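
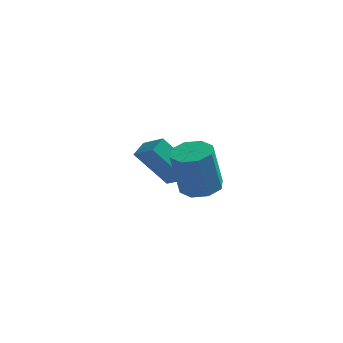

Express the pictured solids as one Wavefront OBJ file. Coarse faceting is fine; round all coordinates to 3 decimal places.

v -2.489 1.123 -4.542
v -3.842 0.937 -2.856
v -2.242 1.886 -4.259
v -3.595 1.7 -2.573
v -1.545 0.56 -3.847
v -2.898 0.374 -2.161
v -1.298 1.323 -3.564
v -2.651 1.137 -1.878
v -0.111 -3.636 -1.564
v 0.719 -3.874 -1.454
v 0.381 -4.122 0.573
v -0.449 -3.884 0.464
v 0.631 -3.217 -1.388
v 0.293 -3.465 0.639
v 0.109 -2.805 -1.425
v -0.229 -3.054 0.602
v -0.542 -2.881 -1.543
v -0.881 -3.129 0.484
v -0.941 -3.398 -1.673
v -1.279 -3.646 0.354
v -0.853 -4.055 -1.739
v -1.191 -4.303 0.288
v -0.331 -4.466 -1.702
v -0.669 -4.715 0.325
v 0.321 -4.391 -1.584
v -0.018 -4.639 0.443
f 2 4 1
f 5 2 1
f 1 4 3
f 3 5 1
f 2 8 4
f 6 2 5
f 6 8 2
f 4 8 3
f 7 5 3
f 3 8 7
f 7 6 5
f 8 6 7
f 10 9 13
f 10 13 11
f 11 13 14
f 11 14 12
f 13 9 15
f 13 15 14
f 14 15 16
f 14 16 12
f 15 9 17
f 15 17 16
f 16 17 18
f 16 18 12
f 17 9 19
f 17 19 18
f 18 19 20
f 18 20 12
f 19 9 21
f 19 21 20
f 20 21 22
f 20 22 12
f 21 9 23
f 21 23 22
f 22 23 24
f 22 24 12
f 23 9 25
f 23 25 24
f 24 25 26
f 24 26 12
f 25 9 10
f 25 10 26
f 26 10 11
f 26 11 12



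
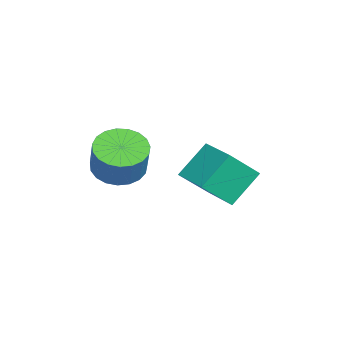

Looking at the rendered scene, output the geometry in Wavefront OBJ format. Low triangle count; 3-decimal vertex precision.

v -1.21 -0.736 2.292
v -0.655 -0.426 1.976
v -0.195 -0.314 2.891
v -0.75 -0.624 3.208
v -0.829 -0.195 2.035
v -0.369 -0.083 2.95
v -1.068 -0.057 2.139
v -0.609 0.054 3.054
v -1.333 -0.037 2.269
v -0.873 0.075 3.184
v -1.576 -0.137 2.403
v -1.116 -0.026 3.318
v -1.755 -0.341 2.518
v -1.296 -0.23 3.433
v -1.841 -0.614 2.594
v -1.381 -0.502 3.509
v -1.817 -0.907 2.618
v -1.357 -0.795 3.533
v -1.688 -1.171 2.586
v -1.229 -1.059 3.501
v -1.477 -1.359 2.503
v -1.017 -1.248 3.418
v -1.219 -1.44 2.383
v -0.76 -1.328 3.298
v -0.96 -1.399 2.248
v -0.501 -1.287 3.163
v -0.744 -1.243 2.121
v -0.284 -1.132 3.036
v -0.608 -1 2.023
v -0.149 -0.888 2.938
v -0.577 -0.711 1.972
v -0.117 -0.599 2.887
v -3.473 2.111 1.269
v -3.078 1.345 2.133
v -2.516 2.738 1.387
v -2.121 1.972 2.251
v -2.919 1.428 0.409
v -2.524 0.662 1.273
v -1.962 2.055 0.527
v -1.567 1.289 1.391
f 2 1 5
f 2 5 3
f 3 5 6
f 3 6 4
f 5 1 7
f 5 7 6
f 6 7 8
f 6 8 4
f 7 1 9
f 7 9 8
f 8 9 10
f 8 10 4
f 9 1 11
f 9 11 10
f 10 11 12
f 10 12 4
f 11 1 13
f 11 13 12
f 12 13 14
f 12 14 4
f 13 1 15
f 13 15 14
f 14 15 16
f 14 16 4
f 15 1 17
f 15 17 16
f 16 17 18
f 16 18 4
f 17 1 19
f 17 19 18
f 18 19 20
f 18 20 4
f 19 1 21
f 19 21 20
f 20 21 22
f 20 22 4
f 21 1 23
f 21 23 22
f 22 23 24
f 22 24 4
f 23 1 25
f 23 25 24
f 24 25 26
f 24 26 4
f 25 1 27
f 25 27 26
f 26 27 28
f 26 28 4
f 27 1 29
f 27 29 28
f 28 29 30
f 28 30 4
f 29 1 31
f 29 31 30
f 30 31 32
f 30 32 4
f 31 1 2
f 31 2 32
f 32 2 3
f 32 3 4
f 34 36 33
f 37 34 33
f 33 36 35
f 35 37 33
f 34 40 36
f 38 34 37
f 38 40 34
f 36 40 35
f 39 37 35
f 35 40 39
f 39 38 37
f 40 38 39



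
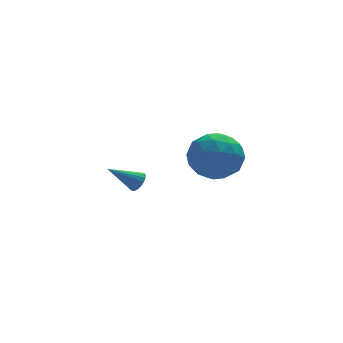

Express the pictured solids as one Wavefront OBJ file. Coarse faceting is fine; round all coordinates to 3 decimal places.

v 1.062 -2.751 1.682
v 1.795 -2.15 0.965
v 2.545 -3.21 2.815
v 3.278 -2.609 2.098
v 2.48 -2.025 2.757
v 1.563 -1.741 2.057
v 2.777 -3.619 1.723
v 1.86 -3.335 1.023
v 2.855 -2.686 0.991
v 2.671 -1.701 1.63
v 1.669 -3.659 2.15
v 1.485 -2.674 2.789
v 1.298 -2.41 1.224
v 3.042 -2.95 2.556
v 2.573 -2.607 2.943
v 3.004 -2.253 2.522
v 1.162 -2.17 1.866
v 1.593 -1.817 1.445
v 1.996 -1.743 2.498
v 2.747 -3.543 2.335
v 3.178 -3.19 1.914
v 1.336 -3.107 1.258
v 1.767 -2.753 0.837
v 2.344 -3.617 1.282
v 2.352 -2.372 0.818
v 3.224 -2.642 1.484
v 2.929 -3.235 1.263
v 2.39 -3.068 0.852
v 2.244 -1.793 1.194
v 3.116 -2.063 1.86
v 2.647 -1.72 2.247
v 2.108 -1.553 1.835
v 2.867 -2.108 1.209
v 1.224 -3.297 1.92
v 2.096 -3.567 2.586
v 2.232 -3.807 1.945
v 1.693 -3.64 1.533
v 1.116 -2.718 2.296
v 1.988 -2.988 2.962
v 1.95 -2.292 2.928
v 1.411 -2.125 2.517
v 1.473 -3.252 2.571
v 0.487 2.279 -2
v 0.714 1.985 -1.637
v -0.767 2.421 -1.1
v 0.783 2.216 -1.578
v 0.784 2.462 -1.615
v 0.717 2.667 -1.741
v 0.597 2.782 -1.926
v 0.452 2.782 -2.128
v 0.315 2.667 -2.301
v 0.217 2.463 -2.405
v 0.181 2.217 -2.416
v 0.215 1.986 -2.332
v 0.312 1.821 -2.172
v 0.448 1.761 -1.973
v 0.593 1.821 -1.78
f 1 38 17
f 38 12 41
f 17 41 6
f 38 41 17
f 1 17 13
f 17 6 18
f 13 18 2
f 17 18 13
f 1 13 22
f 13 2 23
f 22 23 8
f 13 23 22
f 1 22 34
f 22 8 37
f 34 37 11
f 22 37 34
f 1 34 38
f 34 11 42
f 38 42 12
f 34 42 38
f 2 18 29
f 18 6 32
f 29 32 10
f 18 32 29
f 6 41 19
f 41 12 40
f 19 40 5
f 41 40 19
f 12 42 39
f 42 11 35
f 39 35 3
f 42 35 39
f 11 37 36
f 37 8 24
f 36 24 7
f 37 24 36
f 8 23 28
f 23 2 25
f 28 25 9
f 23 25 28
f 4 30 16
f 30 10 31
f 16 31 5
f 30 31 16
f 4 16 14
f 16 5 15
f 14 15 3
f 16 15 14
f 4 14 21
f 14 3 20
f 21 20 7
f 14 20 21
f 4 21 26
f 21 7 27
f 26 27 9
f 21 27 26
f 4 26 30
f 26 9 33
f 30 33 10
f 26 33 30
f 5 31 19
f 31 10 32
f 19 32 6
f 31 32 19
f 3 15 39
f 15 5 40
f 39 40 12
f 15 40 39
f 7 20 36
f 20 3 35
f 36 35 11
f 20 35 36
f 9 27 28
f 27 7 24
f 28 24 8
f 27 24 28
f 10 33 29
f 33 9 25
f 29 25 2
f 33 25 29
f 44 43 46
f 44 46 45
f 46 43 47
f 46 47 45
f 47 43 48
f 47 48 45
f 48 43 49
f 48 49 45
f 49 43 50
f 49 50 45
f 50 43 51
f 50 51 45
f 51 43 52
f 51 52 45
f 52 43 53
f 52 53 45
f 53 43 54
f 53 54 45
f 54 43 55
f 54 55 45
f 55 43 56
f 55 56 45
f 56 43 57
f 56 57 45
f 57 43 44
f 57 44 45



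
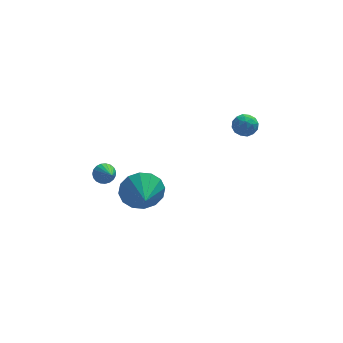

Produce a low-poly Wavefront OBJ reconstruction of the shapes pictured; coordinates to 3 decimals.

v -1.371 0.889 -3.185
v -0.765 0.609 -4.047
v -1.329 -0.529 -2.695
v -0.394 0.757 -3.649
v -0.284 0.941 -3.127
v -0.465 1.111 -2.621
v -0.89 1.221 -2.265
v -1.443 1.242 -2.156
v -1.977 1.169 -2.323
v -2.348 1.02 -2.721
v -2.458 0.836 -3.243
v -2.277 0.667 -3.749
v -1.853 0.556 -4.105
v -1.299 0.535 -4.214
v 2.773 1.031 0.934
v 3.113 1.483 0.609
v 3.667 0.657 1.351
v 4.007 1.109 1.026
v 3.615 1.286 1.516
v 3.062 1.517 1.258
v 3.718 0.623 0.702
v 3.165 0.854 0.444
v 3.697 1.231 0.466
v 3.633 1.64 0.969
v 3.147 0.5 0.991
v 3.083 0.909 1.494
v 2.864 1.289 0.735
v 3.916 0.851 1.225
v 3.685 0.954 1.513
v 3.885 1.22 1.322
v 2.835 1.309 1.117
v 3.034 1.575 0.926
v 3.329 1.459 1.459
v 3.746 0.565 1.034
v 3.945 0.831 0.843
v 2.895 0.92 0.638
v 3.095 1.186 0.447
v 3.451 0.681 0.501
v 3.407 1.407 0.46
v 3.933 1.188 0.705
v 3.763 0.902 0.514
v 3.438 1.038 0.363
v 3.37 1.648 0.756
v 3.896 1.428 1.001
v 3.665 1.532 1.289
v 3.34 1.668 1.137
v 3.713 1.5 0.671
v 2.884 0.712 0.959
v 3.41 0.492 1.204
v 3.44 0.472 0.823
v 3.115 0.608 0.671
v 2.847 0.952 1.255
v 3.373 0.733 1.5
v 3.342 1.102 1.597
v 3.017 1.238 1.446
v 3.067 0.64 1.289
v -3.095 0.638 -1.551
v -2.679 0.503 -1.9
v -2.805 -0.438 -0.789
v -2.571 0.641 -1.747
v -2.553 0.778 -1.56
v -2.629 0.891 -1.371
v -2.786 0.96 -1.213
v -2.996 0.974 -1.114
v -3.223 0.93 -1.09
v -3.428 0.835 -1.146
v -3.576 0.706 -1.272
v -3.64 0.565 -1.446
v -3.61 0.437 -1.638
v -3.492 0.344 -1.815
v -3.304 0.302 -1.947
v -3.08 0.317 -2.01
v -2.859 0.389 -1.993
f 2 1 4
f 2 4 3
f 4 1 5
f 4 5 3
f 5 1 6
f 5 6 3
f 6 1 7
f 6 7 3
f 7 1 8
f 7 8 3
f 8 1 9
f 8 9 3
f 9 1 10
f 9 10 3
f 10 1 11
f 10 11 3
f 11 1 12
f 11 12 3
f 12 1 13
f 12 13 3
f 13 1 14
f 13 14 3
f 14 1 2
f 14 2 3
f 15 52 31
f 52 26 55
f 31 55 20
f 52 55 31
f 15 31 27
f 31 20 32
f 27 32 16
f 31 32 27
f 15 27 36
f 27 16 37
f 36 37 22
f 27 37 36
f 15 36 48
f 36 22 51
f 48 51 25
f 36 51 48
f 15 48 52
f 48 25 56
f 52 56 26
f 48 56 52
f 16 32 43
f 32 20 46
f 43 46 24
f 32 46 43
f 20 55 33
f 55 26 54
f 33 54 19
f 55 54 33
f 26 56 53
f 56 25 49
f 53 49 17
f 56 49 53
f 25 51 50
f 51 22 38
f 50 38 21
f 51 38 50
f 22 37 42
f 37 16 39
f 42 39 23
f 37 39 42
f 18 44 30
f 44 24 45
f 30 45 19
f 44 45 30
f 18 30 28
f 30 19 29
f 28 29 17
f 30 29 28
f 18 28 35
f 28 17 34
f 35 34 21
f 28 34 35
f 18 35 40
f 35 21 41
f 40 41 23
f 35 41 40
f 18 40 44
f 40 23 47
f 44 47 24
f 40 47 44
f 19 45 33
f 45 24 46
f 33 46 20
f 45 46 33
f 17 29 53
f 29 19 54
f 53 54 26
f 29 54 53
f 21 34 50
f 34 17 49
f 50 49 25
f 34 49 50
f 23 41 42
f 41 21 38
f 42 38 22
f 41 38 42
f 24 47 43
f 47 23 39
f 43 39 16
f 47 39 43
f 58 57 60
f 58 60 59
f 60 57 61
f 60 61 59
f 61 57 62
f 61 62 59
f 62 57 63
f 62 63 59
f 63 57 64
f 63 64 59
f 64 57 65
f 64 65 59
f 65 57 66
f 65 66 59
f 66 57 67
f 66 67 59
f 67 57 68
f 67 68 59
f 68 57 69
f 68 69 59
f 69 57 70
f 69 70 59
f 70 57 71
f 70 71 59
f 71 57 72
f 71 72 59
f 72 57 73
f 72 73 59
f 73 57 58
f 73 58 59



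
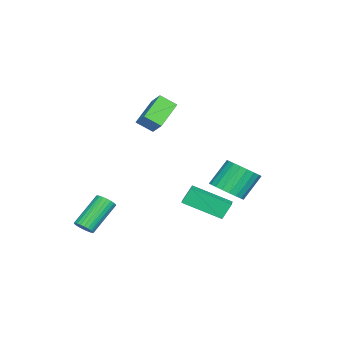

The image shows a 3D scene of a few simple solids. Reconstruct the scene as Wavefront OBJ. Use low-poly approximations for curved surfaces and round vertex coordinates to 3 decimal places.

v -2.517 -2.784 2.625
v -2.332 -3.625 3.244
v -4.061 -2.445 3.547
v -3.876 -3.285 4.166
v -1.984 -2.175 3.294
v -1.799 -3.015 3.913
v -3.528 -1.835 4.216
v -3.343 -2.676 4.835
v 3.602 -4.275 -1.515
v 3.997 -4.279 -1.132
v 2.693 -3.589 0.218
v 2.298 -3.585 -0.165
v 4.018 -4.081 -1.213
v 2.714 -3.391 0.138
v 3.976 -3.913 -1.339
v 2.672 -3.222 0.011
v 3.877 -3.799 -1.493
v 2.574 -3.109 -0.142
v 3.736 -3.759 -1.649
v 2.433 -3.069 -0.299
v 3.575 -3.797 -1.786
v 2.271 -3.107 -0.435
v 3.418 -3.907 -1.881
v 2.114 -3.217 -0.53
v 3.288 -4.074 -1.92
v 1.985 -3.384 -0.57
v 3.207 -4.271 -1.898
v 1.903 -3.581 -0.548
v 3.186 -4.469 -1.818
v 1.882 -3.779 -0.467
v 3.228 -4.638 -1.691
v 1.924 -3.947 -0.341
v 3.326 -4.751 -1.538
v 2.023 -4.061 -0.187
v 3.467 -4.791 -1.381
v 2.164 -4.101 -0.031
v 3.629 -4.753 -1.245
v 2.325 -4.063 0.106
v 3.786 -4.643 -1.15
v 2.482 -3.953 0.201
v 3.915 -4.476 -1.11
v 2.612 -3.786 0.24
v 1.522 0.449 1.028
v 2.497 0.679 1.309
v 1.329 2.369 0.127
v 2.304 2.599 0.408
v 1.856 0.081 0.172
v 2.831 0.311 0.453
v 1.663 2.001 -0.729
v 2.638 2.231 -0.448
v -0.386 1.596 -0.049
v 0.048 0.949 0.53
v -0.74 1.617 1.867
v -1.174 2.264 1.289
v 0.311 1.255 0.533
v -0.477 1.923 1.87
v 0.455 1.619 0.435
v -0.334 2.287 1.773
v 0.452 1.979 0.254
v -0.336 2.647 1.591
v 0.305 2.273 0.02
v -0.483 2.941 1.358
v 0.038 2.45 -0.225
v -0.75 3.118 1.112
v -0.302 2.48 -0.44
v -1.09 3.147 0.897
v -0.656 2.356 -0.588
v -1.444 3.024 0.75
v -0.964 2.101 -0.642
v -1.752 2.769 0.696
v -1.172 1.759 -0.593
v -1.96 2.427 0.744
v -1.244 1.388 -0.451
v -2.032 2.056 0.887
v -1.168 1.054 -0.239
v -1.956 1.722 1.099
v -0.956 0.813 0.006
v -1.744 1.481 1.344
v -0.646 0.708 0.242
v -1.434 1.376 1.579
v -0.291 0.756 0.427
v -1.079 1.424 1.764
f 2 4 1
f 5 2 1
f 1 4 3
f 3 5 1
f 2 8 4
f 6 2 5
f 6 8 2
f 4 8 3
f 7 5 3
f 3 8 7
f 7 6 5
f 8 6 7
f 10 9 13
f 10 13 11
f 11 13 14
f 11 14 12
f 13 9 15
f 13 15 14
f 14 15 16
f 14 16 12
f 15 9 17
f 15 17 16
f 16 17 18
f 16 18 12
f 17 9 19
f 17 19 18
f 18 19 20
f 18 20 12
f 19 9 21
f 19 21 20
f 20 21 22
f 20 22 12
f 21 9 23
f 21 23 22
f 22 23 24
f 22 24 12
f 23 9 25
f 23 25 24
f 24 25 26
f 24 26 12
f 25 9 27
f 25 27 26
f 26 27 28
f 26 28 12
f 27 9 29
f 27 29 28
f 28 29 30
f 28 30 12
f 29 9 31
f 29 31 30
f 30 31 32
f 30 32 12
f 31 9 33
f 31 33 32
f 32 33 34
f 32 34 12
f 33 9 35
f 33 35 34
f 34 35 36
f 34 36 12
f 35 9 37
f 35 37 36
f 36 37 38
f 36 38 12
f 37 9 39
f 37 39 38
f 38 39 40
f 38 40 12
f 39 9 41
f 39 41 40
f 40 41 42
f 40 42 12
f 41 9 10
f 41 10 42
f 42 10 11
f 42 11 12
f 44 46 43
f 47 44 43
f 43 46 45
f 45 47 43
f 44 50 46
f 48 44 47
f 48 50 44
f 46 50 45
f 49 47 45
f 45 50 49
f 49 48 47
f 50 48 49
f 52 51 55
f 52 55 53
f 53 55 56
f 53 56 54
f 55 51 57
f 55 57 56
f 56 57 58
f 56 58 54
f 57 51 59
f 57 59 58
f 58 59 60
f 58 60 54
f 59 51 61
f 59 61 60
f 60 61 62
f 60 62 54
f 61 51 63
f 61 63 62
f 62 63 64
f 62 64 54
f 63 51 65
f 63 65 64
f 64 65 66
f 64 66 54
f 65 51 67
f 65 67 66
f 66 67 68
f 66 68 54
f 67 51 69
f 67 69 68
f 68 69 70
f 68 70 54
f 69 51 71
f 69 71 70
f 70 71 72
f 70 72 54
f 71 51 73
f 71 73 72
f 72 73 74
f 72 74 54
f 73 51 75
f 73 75 74
f 74 75 76
f 74 76 54
f 75 51 77
f 75 77 76
f 76 77 78
f 76 78 54
f 77 51 79
f 77 79 78
f 78 79 80
f 78 80 54
f 79 51 81
f 79 81 80
f 80 81 82
f 80 82 54
f 81 51 52
f 81 52 82
f 82 52 53
f 82 53 54



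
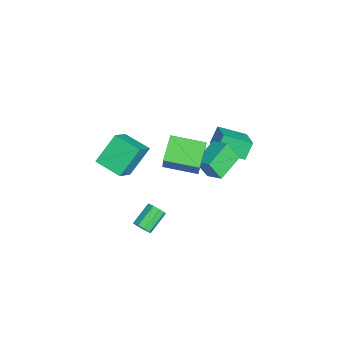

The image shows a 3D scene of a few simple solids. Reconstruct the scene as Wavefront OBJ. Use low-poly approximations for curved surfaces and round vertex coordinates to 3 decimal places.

v 1.28 -2.635 -4.306
v 1.721 -2.502 -3.922
v 0.761 -1.612 -3.129
v 0.32 -1.745 -3.514
v 1.717 -2.231 -4.23
v 0.757 -1.341 -3.438
v 1.509 -2.149 -4.574
v 0.549 -1.26 -3.782
v 1.194 -2.295 -4.793
v 0.234 -1.405 -4
v 0.919 -2.599 -4.784
v -0.041 -1.709 -3.992
v 0.813 -2.92 -4.551
v -0.147 -2.031 -3.759
v 0.925 -3.108 -4.204
v -0.034 -2.218 -3.412
v 1.204 -3.074 -3.905
v 0.244 -2.185 -3.112
v 1.518 -2.835 -3.793
v 0.558 -1.945 -3.001
v -1.48 -4.523 -0.616
v -0.047 -5.111 0.712
v -2.375 -3.377 0.857
v -0.942 -3.966 2.185
v -0.518 -3.194 -1.065
v 0.915 -3.783 0.263
v -1.413 -2.049 0.408
v 0.02 -2.637 1.736
v -3.658 3.613 -0.741
v -3.738 1.938 -0.009
v -2.093 3.835 -0.065
v -2.172 2.16 0.668
v -3.148 3.14 -1.768
v -3.227 1.465 -1.035
v -1.582 3.362 -1.091
v -1.662 1.687 -0.359
v 0.067 1.105 -0.841
v -0.043 0.403 0.4
v -1.313 2.213 -0.336
v -1.423 1.511 0.905
v 0.823 1.829 -0.365
v 0.713 1.127 0.876
v -0.557 2.937 0.14
v -0.667 2.235 1.381
v 0.499 -1.026 2.797
v 1.685 -1.037 4.554
v 0.953 0.889 2.502
v 2.139 0.878 4.259
v 1.821 -1.478 1.901
v 3.007 -1.489 3.658
v 2.275 0.437 1.606
v 3.461 0.426 3.363
f 2 1 5
f 2 5 3
f 3 5 6
f 3 6 4
f 5 1 7
f 5 7 6
f 6 7 8
f 6 8 4
f 7 1 9
f 7 9 8
f 8 9 10
f 8 10 4
f 9 1 11
f 9 11 10
f 10 11 12
f 10 12 4
f 11 1 13
f 11 13 12
f 12 13 14
f 12 14 4
f 13 1 15
f 13 15 14
f 14 15 16
f 14 16 4
f 15 1 17
f 15 17 16
f 16 17 18
f 16 18 4
f 17 1 19
f 17 19 18
f 18 19 20
f 18 20 4
f 19 1 2
f 19 2 20
f 20 2 3
f 20 3 4
f 22 24 21
f 25 22 21
f 21 24 23
f 23 25 21
f 22 28 24
f 26 22 25
f 26 28 22
f 24 28 23
f 27 25 23
f 23 28 27
f 27 26 25
f 28 26 27
f 30 32 29
f 33 30 29
f 29 32 31
f 31 33 29
f 30 36 32
f 34 30 33
f 34 36 30
f 32 36 31
f 35 33 31
f 31 36 35
f 35 34 33
f 36 34 35
f 38 40 37
f 41 38 37
f 37 40 39
f 39 41 37
f 38 44 40
f 42 38 41
f 42 44 38
f 40 44 39
f 43 41 39
f 39 44 43
f 43 42 41
f 44 42 43
f 46 48 45
f 49 46 45
f 45 48 47
f 47 49 45
f 46 52 48
f 50 46 49
f 50 52 46
f 48 52 47
f 51 49 47
f 47 52 51
f 51 50 49
f 52 50 51



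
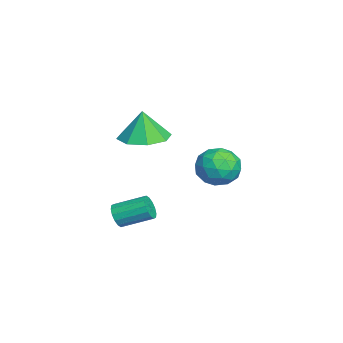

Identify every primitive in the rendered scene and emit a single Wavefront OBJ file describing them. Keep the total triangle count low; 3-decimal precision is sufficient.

v 0.775 4.005 -2.06
v 1.433 3.433 -1.75
v -0.273 3.127 -1.45
v 0.385 2.555 -1.14
v 0.298 3.401 -0.775
v 0.946 3.944 -1.152
v 0.214 2.616 -2.048
v 0.862 3.159 -2.425
v 1.087 2.575 -1.743
v 1.138 3.06 -0.956
v 0.022 3.5 -2.244
v 0.073 3.985 -1.457
v 1.196 3.796 -1.958
v -0.036 2.764 -1.242
v -0.088 3.261 -1.027
v 0.299 2.925 -0.845
v 0.91 4.096 -1.607
v 1.297 3.76 -1.425
v 0.629 3.741 -0.852
v -0.137 2.8 -1.775
v 0.25 2.464 -1.593
v 0.861 3.635 -2.355
v 1.248 3.299 -2.173
v 0.531 2.819 -2.348
v 1.38 2.955 -1.772
v 0.763 2.44 -1.414
v 0.663 2.476 -1.947
v 1.044 2.794 -2.169
v 1.41 3.241 -1.31
v 0.794 2.725 -0.952
v 0.742 3.222 -0.737
v 1.123 3.541 -0.959
v 1.206 2.736 -1.306
v 0.366 3.835 -2.248
v -0.25 3.319 -1.89
v 0.037 3.019 -2.241
v 0.418 3.338 -2.463
v 0.397 4.12 -1.786
v -0.22 3.605 -1.428
v 0.116 3.766 -1.031
v 0.497 4.084 -1.253
v -0.046 3.824 -1.894
v 1.678 0.63 0.466
v 2.256 1.431 0.531
v 1.622 0.57 1.714
v 1.519 1.606 0.506
v 0.876 1.209 0.457
v 0.702 0.473 0.415
v 1.1 -0.172 0.402
v 1.837 -0.347 0.427
v 2.481 0.05 0.475
v 2.654 0.786 0.518
v 1.257 -0.384 -3.83
v 1.586 -0.235 -4.245
v 1.692 0.974 -3.725
v 1.363 0.824 -3.31
v 1.323 -0.173 -4.334
v 1.428 1.035 -3.814
v 1.042 -0.169 -4.288
v 1.147 1.04 -3.768
v 0.819 -0.222 -4.119
v 0.924 0.987 -3.599
v 0.713 -0.318 -3.873
v 0.818 0.89 -3.353
v 0.753 -0.433 -3.615
v 0.859 0.776 -3.096
v 0.928 -0.534 -3.415
v 1.034 0.675 -2.895
v 1.192 -0.595 -3.326
v 1.297 0.613 -2.806
v 1.473 -0.6 -3.372
v 1.578 0.609 -2.852
v 1.696 -0.547 -3.541
v 1.801 0.662 -3.021
v 1.802 -0.45 -3.787
v 1.907 0.758 -3.267
v 1.761 -0.336 -4.044
v 1.867 0.873 -3.525
f 1 38 17
f 38 12 41
f 17 41 6
f 38 41 17
f 1 17 13
f 17 6 18
f 13 18 2
f 17 18 13
f 1 13 22
f 13 2 23
f 22 23 8
f 13 23 22
f 1 22 34
f 22 8 37
f 34 37 11
f 22 37 34
f 1 34 38
f 34 11 42
f 38 42 12
f 34 42 38
f 2 18 29
f 18 6 32
f 29 32 10
f 18 32 29
f 6 41 19
f 41 12 40
f 19 40 5
f 41 40 19
f 12 42 39
f 42 11 35
f 39 35 3
f 42 35 39
f 11 37 36
f 37 8 24
f 36 24 7
f 37 24 36
f 8 23 28
f 23 2 25
f 28 25 9
f 23 25 28
f 4 30 16
f 30 10 31
f 16 31 5
f 30 31 16
f 4 16 14
f 16 5 15
f 14 15 3
f 16 15 14
f 4 14 21
f 14 3 20
f 21 20 7
f 14 20 21
f 4 21 26
f 21 7 27
f 26 27 9
f 21 27 26
f 4 26 30
f 26 9 33
f 30 33 10
f 26 33 30
f 5 31 19
f 31 10 32
f 19 32 6
f 31 32 19
f 3 15 39
f 15 5 40
f 39 40 12
f 15 40 39
f 7 20 36
f 20 3 35
f 36 35 11
f 20 35 36
f 9 27 28
f 27 7 24
f 28 24 8
f 27 24 28
f 10 33 29
f 33 9 25
f 29 25 2
f 33 25 29
f 44 43 46
f 44 46 45
f 46 43 47
f 46 47 45
f 47 43 48
f 47 48 45
f 48 43 49
f 48 49 45
f 49 43 50
f 49 50 45
f 50 43 51
f 50 51 45
f 51 43 52
f 51 52 45
f 52 43 44
f 52 44 45
f 54 53 57
f 54 57 55
f 55 57 58
f 55 58 56
f 57 53 59
f 57 59 58
f 58 59 60
f 58 60 56
f 59 53 61
f 59 61 60
f 60 61 62
f 60 62 56
f 61 53 63
f 61 63 62
f 62 63 64
f 62 64 56
f 63 53 65
f 63 65 64
f 64 65 66
f 64 66 56
f 65 53 67
f 65 67 66
f 66 67 68
f 66 68 56
f 67 53 69
f 67 69 68
f 68 69 70
f 68 70 56
f 69 53 71
f 69 71 70
f 70 71 72
f 70 72 56
f 71 53 73
f 71 73 72
f 72 73 74
f 72 74 56
f 73 53 75
f 73 75 74
f 74 75 76
f 74 76 56
f 75 53 77
f 75 77 76
f 76 77 78
f 76 78 56
f 77 53 54
f 77 54 78
f 78 54 55
f 78 55 56



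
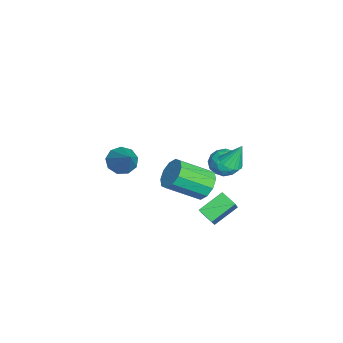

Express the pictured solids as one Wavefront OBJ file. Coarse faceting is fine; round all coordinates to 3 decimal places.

v 1.823 2.594 -0.91
v 1.295 1.944 -0.441
v 3.31 2.441 0.55
v 2.782 1.791 1.02
v 2.518 1.429 -1.74
v 1.99 0.779 -1.27
v 4.005 1.276 -0.279
v 3.477 0.626 0.19
v -2.328 0.949 -2.467
v -1.341 1.055 -2.583
v -1.004 -0.763 -1.39
v -1.992 -0.869 -1.273
v -1.506 1.36 -2.072
v -1.17 -0.458 -0.879
v -1.986 1.508 -1.712
v -1.65 -0.309 -0.518
v -2.596 1.442 -1.639
v -2.26 -0.375 -0.446
v -3.104 1.188 -1.883
v -2.768 -0.629 -0.69
v -3.316 0.843 -2.35
v -2.979 -0.975 -1.157
v -3.15 0.538 -2.861
v -2.814 -1.28 -1.668
v -2.67 0.389 -3.222
v -2.334 -1.428 -2.028
v -2.06 0.455 -3.294
v -1.724 -1.362 -2.101
v -1.552 0.709 -3.05
v -1.216 -1.108 -1.857
v 2.364 -3.206 3.061
v 2.827 -2.872 2.444
v 3.796 -2.714 4.399
v 2.48 -2.472 2.668
v 2.079 -2.416 3.076
v 1.812 -2.729 3.477
v 1.803 -3.265 3.683
v 2.057 -3.773 3.598
v 2.455 -4.016 3.262
v 2.81 -3.88 2.832
v 2.957 -3.428 2.509
v 0.877 2.195 1.848
v 1.41 1.828 2.058
v 0.803 2.785 3.072
v 1.54 2.077 1.946
v 1.538 2.349 1.814
v 1.406 2.591 1.689
v 1.169 2.755 1.596
v 0.874 2.808 1.553
v 0.58 2.739 1.568
v 0.345 2.563 1.639
v 0.215 2.313 1.751
v 0.216 2.041 1.883
v 0.348 1.799 2.007
v 0.585 1.635 2.101
v 0.88 1.583 2.144
v 1.174 1.651 2.129
v -4.012 2.781 -1.351
v -3.522 2.722 -2.17
v -3.998 1.238 -1.23
v -3.508 1.179 -2.049
v -3.091 1.54 -1.268
v -3.1 2.494 -1.343
v -4.42 1.466 -2.057
v -4.429 2.42 -2.132
v -3.775 1.909 -2.607
v -2.953 1.955 -2.119
v -4.567 2.005 -1.281
v -3.745 2.051 -0.793
v -3.769 2.887 -1.771
v -3.751 1.073 -1.629
v -3.506 1.285 -1.17
v -3.218 1.25 -1.652
v -3.52 2.753 -1.285
v -3.232 2.718 -1.766
v -2.978 2.024 -1.236
v -4.288 1.242 -1.634
v -4 1.207 -2.115
v -4.302 2.71 -1.748
v -4.014 2.675 -2.23
v -4.542 1.936 -2.164
v -3.629 2.374 -2.51
v -3.62 1.467 -2.439
v -4.157 1.636 -2.443
v -4.162 2.197 -2.487
v -3.146 2.401 -2.223
v -3.137 1.494 -2.152
v -2.892 1.707 -1.693
v -2.897 2.267 -1.737
v -3.294 1.923 -2.48
v -4.383 2.466 -1.248
v -4.374 1.559 -1.177
v -4.623 1.693 -1.663
v -4.628 2.253 -1.707
v -3.9 2.493 -0.961
v -3.891 1.586 -0.89
v -3.358 1.763 -0.913
v -3.363 2.324 -0.957
v -4.226 2.037 -0.92
f 2 4 1
f 5 2 1
f 1 4 3
f 3 5 1
f 2 8 4
f 6 2 5
f 6 8 2
f 4 8 3
f 7 5 3
f 3 8 7
f 7 6 5
f 8 6 7
f 10 9 13
f 10 13 11
f 11 13 14
f 11 14 12
f 13 9 15
f 13 15 14
f 14 15 16
f 14 16 12
f 15 9 17
f 15 17 16
f 16 17 18
f 16 18 12
f 17 9 19
f 17 19 18
f 18 19 20
f 18 20 12
f 19 9 21
f 19 21 20
f 20 21 22
f 20 22 12
f 21 9 23
f 21 23 22
f 22 23 24
f 22 24 12
f 23 9 25
f 23 25 24
f 24 25 26
f 24 26 12
f 25 9 27
f 25 27 26
f 26 27 28
f 26 28 12
f 27 9 29
f 27 29 28
f 28 29 30
f 28 30 12
f 29 9 10
f 29 10 30
f 30 10 11
f 30 11 12
f 32 31 34
f 32 34 33
f 34 31 35
f 34 35 33
f 35 31 36
f 35 36 33
f 36 31 37
f 36 37 33
f 37 31 38
f 37 38 33
f 38 31 39
f 38 39 33
f 39 31 40
f 39 40 33
f 40 31 41
f 40 41 33
f 41 31 32
f 41 32 33
f 43 42 45
f 43 45 44
f 45 42 46
f 45 46 44
f 46 42 47
f 46 47 44
f 47 42 48
f 47 48 44
f 48 42 49
f 48 49 44
f 49 42 50
f 49 50 44
f 50 42 51
f 50 51 44
f 51 42 52
f 51 52 44
f 52 42 53
f 52 53 44
f 53 42 54
f 53 54 44
f 54 42 55
f 54 55 44
f 55 42 56
f 55 56 44
f 56 42 57
f 56 57 44
f 57 42 43
f 57 43 44
f 58 95 74
f 95 69 98
f 74 98 63
f 95 98 74
f 58 74 70
f 74 63 75
f 70 75 59
f 74 75 70
f 58 70 79
f 70 59 80
f 79 80 65
f 70 80 79
f 58 79 91
f 79 65 94
f 91 94 68
f 79 94 91
f 58 91 95
f 91 68 99
f 95 99 69
f 91 99 95
f 59 75 86
f 75 63 89
f 86 89 67
f 75 89 86
f 63 98 76
f 98 69 97
f 76 97 62
f 98 97 76
f 69 99 96
f 99 68 92
f 96 92 60
f 99 92 96
f 68 94 93
f 94 65 81
f 93 81 64
f 94 81 93
f 65 80 85
f 80 59 82
f 85 82 66
f 80 82 85
f 61 87 73
f 87 67 88
f 73 88 62
f 87 88 73
f 61 73 71
f 73 62 72
f 71 72 60
f 73 72 71
f 61 71 78
f 71 60 77
f 78 77 64
f 71 77 78
f 61 78 83
f 78 64 84
f 83 84 66
f 78 84 83
f 61 83 87
f 83 66 90
f 87 90 67
f 83 90 87
f 62 88 76
f 88 67 89
f 76 89 63
f 88 89 76
f 60 72 96
f 72 62 97
f 96 97 69
f 72 97 96
f 64 77 93
f 77 60 92
f 93 92 68
f 77 92 93
f 66 84 85
f 84 64 81
f 85 81 65
f 84 81 85
f 67 90 86
f 90 66 82
f 86 82 59
f 90 82 86



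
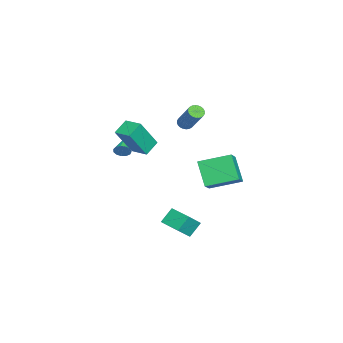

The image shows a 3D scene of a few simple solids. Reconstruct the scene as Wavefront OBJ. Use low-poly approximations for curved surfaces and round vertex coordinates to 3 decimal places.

v 3.334 0.51 -2.333
v 4.104 -0.007 -1.451
v 2.778 1.01 -1.554
v 3.548 0.493 -0.672
v 4.152 1.567 -2.428
v 4.922 1.05 -1.546
v 3.596 2.067 -1.649
v 4.366 1.55 -0.767
v -3.901 0.068 2.128
v -3.653 0.353 1.8
v -2.591 1.157 3.305
v -2.839 0.872 3.632
v -3.804 0.469 1.845
v -2.741 1.273 3.35
v -3.97 0.523 1.933
v -2.907 1.327 3.437
v -4.125 0.509 2.05
v -3.062 1.312 3.555
v -4.246 0.427 2.179
v -3.183 1.231 3.684
v -4.314 0.29 2.301
v -3.252 1.094 3.805
v -4.32 0.12 2.396
v -3.257 0.924 3.9
v -4.262 -0.058 2.45
v -3.199 0.746 3.955
v -4.149 -0.217 2.455
v -3.087 0.587 3.96
v -3.999 -0.333 2.41
v -2.936 0.471 3.915
v -3.833 -0.387 2.323
v -2.77 0.417 3.827
v -3.678 -0.372 2.205
v -2.615 0.431 3.71
v -3.557 -0.291 2.076
v -2.494 0.513 3.581
v -3.488 -0.154 1.955
v -2.426 0.65 3.459
v -3.483 0.016 1.86
v -2.42 0.82 3.364
v -3.541 0.194 1.805
v -2.478 0.998 3.31
v -1.032 -3.052 1.055
v -0.89 -2.815 1.495
v -2.268 -3.108 1.485
v -0.964 -2.603 1.308
v -1.061 -2.533 1.04
v -1.148 -2.628 0.777
v -1.198 -2.858 0.602
v -1.196 -3.149 0.571
v -1.141 -3.41 0.694
v -1.052 -3.557 0.931
v -0.957 -3.543 1.208
v -0.885 -3.374 1.436
v -0.86 -3.103 1.543
v 0.936 2.143 -0.421
v -0.027 1.586 0.943
v 0.674 3.971 0.14
v -0.289 3.414 1.504
v 2.109 2.066 0.376
v 1.146 1.509 1.74
v 1.847 3.894 0.937
v 0.884 3.337 2.301
v 0.295 -3.201 3.202
v -0.514 -2.737 3.766
v -0.52 -2.414 1.386
v -1.329 -1.95 1.951
v 0.929 -2.25 3.329
v 0.12 -1.786 3.894
v 0.114 -1.463 1.514
v -0.695 -0.999 2.078
f 2 4 1
f 5 2 1
f 1 4 3
f 3 5 1
f 2 8 4
f 6 2 5
f 6 8 2
f 4 8 3
f 7 5 3
f 3 8 7
f 7 6 5
f 8 6 7
f 10 9 13
f 10 13 11
f 11 13 14
f 11 14 12
f 13 9 15
f 13 15 14
f 14 15 16
f 14 16 12
f 15 9 17
f 15 17 16
f 16 17 18
f 16 18 12
f 17 9 19
f 17 19 18
f 18 19 20
f 18 20 12
f 19 9 21
f 19 21 20
f 20 21 22
f 20 22 12
f 21 9 23
f 21 23 22
f 22 23 24
f 22 24 12
f 23 9 25
f 23 25 24
f 24 25 26
f 24 26 12
f 25 9 27
f 25 27 26
f 26 27 28
f 26 28 12
f 27 9 29
f 27 29 28
f 28 29 30
f 28 30 12
f 29 9 31
f 29 31 30
f 30 31 32
f 30 32 12
f 31 9 33
f 31 33 32
f 32 33 34
f 32 34 12
f 33 9 35
f 33 35 34
f 34 35 36
f 34 36 12
f 35 9 37
f 35 37 36
f 36 37 38
f 36 38 12
f 37 9 39
f 37 39 38
f 38 39 40
f 38 40 12
f 39 9 41
f 39 41 40
f 40 41 42
f 40 42 12
f 41 9 10
f 41 10 42
f 42 10 11
f 42 11 12
f 44 43 46
f 44 46 45
f 46 43 47
f 46 47 45
f 47 43 48
f 47 48 45
f 48 43 49
f 48 49 45
f 49 43 50
f 49 50 45
f 50 43 51
f 50 51 45
f 51 43 52
f 51 52 45
f 52 43 53
f 52 53 45
f 53 43 54
f 53 54 45
f 54 43 55
f 54 55 45
f 55 43 44
f 55 44 45
f 57 59 56
f 60 57 56
f 56 59 58
f 58 60 56
f 57 63 59
f 61 57 60
f 61 63 57
f 59 63 58
f 62 60 58
f 58 63 62
f 62 61 60
f 63 61 62
f 65 67 64
f 68 65 64
f 64 67 66
f 66 68 64
f 65 71 67
f 69 65 68
f 69 71 65
f 67 71 66
f 70 68 66
f 66 71 70
f 70 69 68
f 71 69 70



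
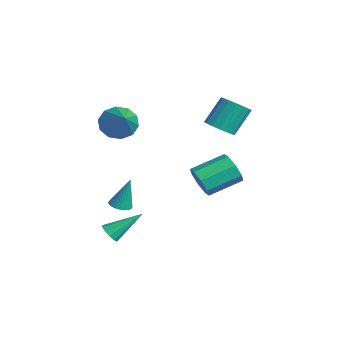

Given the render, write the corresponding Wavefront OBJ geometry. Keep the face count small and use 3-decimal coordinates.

v -0.812 1.63 2.623
v -0.281 2.115 2.378
v -0.497 2.975 3.613
v -1.028 2.49 3.857
v -0.565 2.24 2.242
v -0.78 3.099 3.477
v -0.897 2.243 2.181
v -1.113 3.103 3.416
v -1.213 2.125 2.208
v -1.429 2.985 3.443
v -1.45 1.909 2.317
v -1.665 2.769 3.552
v -1.56 1.638 2.486
v -1.776 2.498 3.721
v -1.522 1.365 2.683
v -1.738 2.225 3.918
v -1.343 1.145 2.867
v -1.559 2.005 4.102
v -1.06 1.021 3.003
v -1.275 1.88 4.238
v -0.727 1.017 3.064
v -0.943 1.877 4.299
v -0.411 1.135 3.037
v -0.627 1.995 4.272
v -0.175 1.351 2.928
v -0.39 2.211 4.163
v -0.064 1.622 2.759
v -0.28 2.482 3.994
v -0.102 1.895 2.562
v -0.318 2.755 3.797
v -2.1 -2.5 3.094
v -1.629 -2.025 2.506
v -0.38 -2.8 4.226
v -1.821 -1.68 2.889
v -2.119 -1.647 3.35
v -2.409 -1.941 3.714
v -2.582 -2.447 3.841
v -2.57 -2.974 3.682
v -2.378 -3.32 3.3
v -2.08 -3.352 2.838
v -1.79 -3.059 2.475
v -1.618 -2.552 2.348
v 0.734 -3.44 -0.274
v 1.253 -3.432 -0.315
v 0.846 -3.02 1.214
v 1.206 -3.241 -0.365
v 1.088 -3.08 -0.402
v 0.915 -2.974 -0.419
v 0.716 -2.939 -0.414
v 0.519 -2.98 -0.387
v 0.355 -3.091 -0.344
v 0.248 -3.255 -0.29
v 0.216 -3.448 -0.233
v 0.262 -3.639 -0.183
v 0.381 -3.799 -0.146
v 0.553 -3.905 -0.129
v 0.753 -3.94 -0.134
v 0.95 -3.899 -0.161
v 1.114 -3.788 -0.204
v 1.22 -3.624 -0.258
v 0.469 0.208 0.223
v 0.966 0.441 -0.372
v 0.969 2.005 0.243
v 0.471 1.772 0.837
v 0.369 0.503 -0.525
v 0.372 2.066 0.09
v -0.17 0.392 -0.24
v -0.168 1.955 0.375
v -0.335 0.173 0.316
v -0.332 1.736 0.931
v -0.029 -0.025 0.817
v -0.026 1.539 1.432
v 0.568 -0.086 0.97
v 0.571 1.477 1.585
v 1.108 0.025 0.685
v 1.11 1.588 1.3
v 1.272 0.244 0.129
v 1.275 1.807 0.744
v -0.117 -3.623 -2.441
v 0.292 -3.457 -2.753
v 0.117 -2.237 -1.399
v 0.04 -3.329 -2.867
v -0.261 -3.295 -2.845
v -0.517 -3.364 -2.696
v -0.645 -3.516 -2.465
v -0.606 -3.701 -2.227
v -0.412 -3.862 -2.058
v -0.123 -3.947 -2.009
v 0.167 -3.929 -2.099
v 0.367 -3.813 -2.297
v 0.414 -3.638 -2.54
f 2 1 5
f 2 5 3
f 3 5 6
f 3 6 4
f 5 1 7
f 5 7 6
f 6 7 8
f 6 8 4
f 7 1 9
f 7 9 8
f 8 9 10
f 8 10 4
f 9 1 11
f 9 11 10
f 10 11 12
f 10 12 4
f 11 1 13
f 11 13 12
f 12 13 14
f 12 14 4
f 13 1 15
f 13 15 14
f 14 15 16
f 14 16 4
f 15 1 17
f 15 17 16
f 16 17 18
f 16 18 4
f 17 1 19
f 17 19 18
f 18 19 20
f 18 20 4
f 19 1 21
f 19 21 20
f 20 21 22
f 20 22 4
f 21 1 23
f 21 23 22
f 22 23 24
f 22 24 4
f 23 1 25
f 23 25 24
f 24 25 26
f 24 26 4
f 25 1 27
f 25 27 26
f 26 27 28
f 26 28 4
f 27 1 29
f 27 29 28
f 28 29 30
f 28 30 4
f 29 1 2
f 29 2 30
f 30 2 3
f 30 3 4
f 32 31 34
f 32 34 33
f 34 31 35
f 34 35 33
f 35 31 36
f 35 36 33
f 36 31 37
f 36 37 33
f 37 31 38
f 37 38 33
f 38 31 39
f 38 39 33
f 39 31 40
f 39 40 33
f 40 31 41
f 40 41 33
f 41 31 42
f 41 42 33
f 42 31 32
f 42 32 33
f 44 43 46
f 44 46 45
f 46 43 47
f 46 47 45
f 47 43 48
f 47 48 45
f 48 43 49
f 48 49 45
f 49 43 50
f 49 50 45
f 50 43 51
f 50 51 45
f 51 43 52
f 51 52 45
f 52 43 53
f 52 53 45
f 53 43 54
f 53 54 45
f 54 43 55
f 54 55 45
f 55 43 56
f 55 56 45
f 56 43 57
f 56 57 45
f 57 43 58
f 57 58 45
f 58 43 59
f 58 59 45
f 59 43 60
f 59 60 45
f 60 43 44
f 60 44 45
f 62 61 65
f 62 65 63
f 63 65 66
f 63 66 64
f 65 61 67
f 65 67 66
f 66 67 68
f 66 68 64
f 67 61 69
f 67 69 68
f 68 69 70
f 68 70 64
f 69 61 71
f 69 71 70
f 70 71 72
f 70 72 64
f 71 61 73
f 71 73 72
f 72 73 74
f 72 74 64
f 73 61 75
f 73 75 74
f 74 75 76
f 74 76 64
f 75 61 77
f 75 77 76
f 76 77 78
f 76 78 64
f 77 61 62
f 77 62 78
f 78 62 63
f 78 63 64
f 80 79 82
f 80 82 81
f 82 79 83
f 82 83 81
f 83 79 84
f 83 84 81
f 84 79 85
f 84 85 81
f 85 79 86
f 85 86 81
f 86 79 87
f 86 87 81
f 87 79 88
f 87 88 81
f 88 79 89
f 88 89 81
f 89 79 90
f 89 90 81
f 90 79 91
f 90 91 81
f 91 79 80
f 91 80 81



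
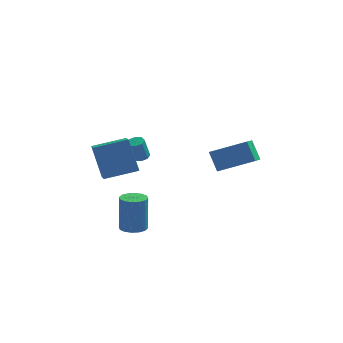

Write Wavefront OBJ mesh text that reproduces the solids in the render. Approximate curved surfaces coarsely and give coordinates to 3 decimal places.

v -5.266 -0.577 4.018
v -5.078 -1.868 4.737
v -3.408 -0.107 4.379
v -3.22 -1.398 5.097
v -4.68 -1.502 2.203
v -4.492 -2.793 2.921
v -2.822 -1.032 2.563
v -2.634 -2.323 3.282
v -2.739 3.102 0.77
v -2.365 2.76 0.823
v -2.667 2.635 2.143
v -3.041 2.978 2.09
v -2.243 3.125 0.885
v -2.544 3 2.206
v -2.411 3.477 0.88
v -2.713 3.352 2.2
v -2.772 3.61 0.81
v -3.073 3.485 2.131
v -3.113 3.445 0.717
v -3.415 3.32 2.037
v -3.236 3.08 0.654
v -3.537 2.955 1.975
v -3.067 2.728 0.66
v -3.369 2.603 1.98
v -2.707 2.595 0.729
v -3.008 2.47 2.05
v 1.81 -0.294 2.032
v 1.49 -1.703 2.85
v 1.366 0.415 3.079
v 1.046 -0.994 3.897
v 3.814 -0.266 2.863
v 3.494 -1.675 3.681
v 3.37 0.443 3.91
v 3.05 -0.966 4.728
v -2.937 -3.438 -0.505
v -2.169 -3.5 -0.497
v -2.156 -3.043 1.594
v -2.923 -2.982 1.585
v -2.241 -3.117 -0.58
v -2.228 -2.66 1.511
v -2.499 -2.82 -0.643
v -2.486 -2.363 1.447
v -2.875 -2.689 -0.67
v -2.861 -2.232 1.421
v -3.267 -2.758 -0.652
v -3.253 -2.301 1.439
v -3.57 -3.01 -0.595
v -3.557 -2.553 1.496
v -3.704 -3.377 -0.514
v -3.691 -2.92 1.577
v -3.632 -3.76 -0.431
v -3.619 -3.303 1.66
v -3.374 -4.057 -0.367
v -3.361 -3.6 1.723
v -2.999 -4.188 -0.341
v -2.985 -3.731 1.75
v -2.607 -4.119 -0.359
v -2.593 -3.662 1.732
v -2.303 -3.867 -0.416
v -2.29 -3.41 1.675
f 2 4 1
f 5 2 1
f 1 4 3
f 3 5 1
f 2 8 4
f 6 2 5
f 6 8 2
f 4 8 3
f 7 5 3
f 3 8 7
f 7 6 5
f 8 6 7
f 10 9 13
f 10 13 11
f 11 13 14
f 11 14 12
f 13 9 15
f 13 15 14
f 14 15 16
f 14 16 12
f 15 9 17
f 15 17 16
f 16 17 18
f 16 18 12
f 17 9 19
f 17 19 18
f 18 19 20
f 18 20 12
f 19 9 21
f 19 21 20
f 20 21 22
f 20 22 12
f 21 9 23
f 21 23 22
f 22 23 24
f 22 24 12
f 23 9 25
f 23 25 24
f 24 25 26
f 24 26 12
f 25 9 10
f 25 10 26
f 26 10 11
f 26 11 12
f 28 30 27
f 31 28 27
f 27 30 29
f 29 31 27
f 28 34 30
f 32 28 31
f 32 34 28
f 30 34 29
f 33 31 29
f 29 34 33
f 33 32 31
f 34 32 33
f 36 35 39
f 36 39 37
f 37 39 40
f 37 40 38
f 39 35 41
f 39 41 40
f 40 41 42
f 40 42 38
f 41 35 43
f 41 43 42
f 42 43 44
f 42 44 38
f 43 35 45
f 43 45 44
f 44 45 46
f 44 46 38
f 45 35 47
f 45 47 46
f 46 47 48
f 46 48 38
f 47 35 49
f 47 49 48
f 48 49 50
f 48 50 38
f 49 35 51
f 49 51 50
f 50 51 52
f 50 52 38
f 51 35 53
f 51 53 52
f 52 53 54
f 52 54 38
f 53 35 55
f 53 55 54
f 54 55 56
f 54 56 38
f 55 35 57
f 55 57 56
f 56 57 58
f 56 58 38
f 57 35 59
f 57 59 58
f 58 59 60
f 58 60 38
f 59 35 36
f 59 36 60
f 60 36 37
f 60 37 38



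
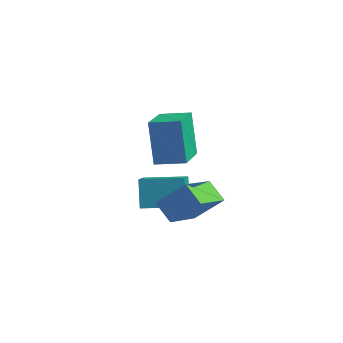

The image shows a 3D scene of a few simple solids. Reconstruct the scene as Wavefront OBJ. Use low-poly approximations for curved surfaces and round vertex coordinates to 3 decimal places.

v -1.494 -3.73 0.748
v -0.669 -3.22 1.687
v -1.831 -2.306 0.27
v -1.006 -1.795 1.208
v -0.794 -3.765 0.152
v 0.031 -3.254 1.09
v -1.131 -2.34 -0.327
v -0.306 -1.83 0.612
v -3.504 -2.485 -0.7
v -3.879 -2.18 0.409
v -4.306 -1.477 -1.248
v -4.682 -1.172 -0.139
v -2.358 -1.508 -0.581
v -2.734 -1.203 0.528
v -3.161 -0.5 -1.129
v -3.536 -0.195 -0.02
v -2.55 -2.251 2.044
v -2.937 -2.116 3.714
v -1.691 -1.667 2.196
v -2.077 -1.532 3.866
v -1.683 -3.608 2.354
v -2.069 -3.473 4.024
v -0.823 -3.024 2.506
v -1.21 -2.889 4.176
f 2 4 1
f 5 2 1
f 1 4 3
f 3 5 1
f 2 8 4
f 6 2 5
f 6 8 2
f 4 8 3
f 7 5 3
f 3 8 7
f 7 6 5
f 8 6 7
f 10 12 9
f 13 10 9
f 9 12 11
f 11 13 9
f 10 16 12
f 14 10 13
f 14 16 10
f 12 16 11
f 15 13 11
f 11 16 15
f 15 14 13
f 16 14 15
f 18 20 17
f 21 18 17
f 17 20 19
f 19 21 17
f 18 24 20
f 22 18 21
f 22 24 18
f 20 24 19
f 23 21 19
f 19 24 23
f 23 22 21
f 24 22 23



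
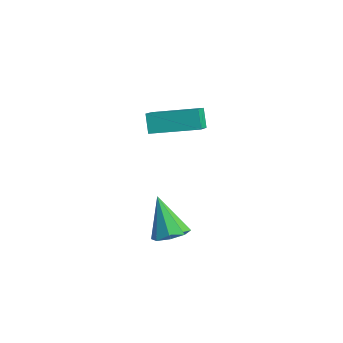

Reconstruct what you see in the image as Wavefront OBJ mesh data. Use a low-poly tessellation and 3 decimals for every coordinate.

v 2.432 -0.698 0.373
v 3.049 -1.051 0.669
v 1.568 -0.822 2.027
v 3.075 -0.465 0.726
v 2.725 -0.016 0.577
v 2.203 0.034 0.308
v 1.815 -0.345 0.077
v 1.788 -0.931 0.02
v 2.139 -1.38 0.169
v 2.661 -1.43 0.438
v -3.375 1.5 3.101
v -2.653 0.859 3.63
v -2.178 3.198 3.526
v -1.457 2.557 4.055
v -2.883 1.363 2.265
v -2.162 0.722 2.794
v -1.687 3.061 2.69
v -0.965 2.42 3.219
f 2 1 4
f 2 4 3
f 4 1 5
f 4 5 3
f 5 1 6
f 5 6 3
f 6 1 7
f 6 7 3
f 7 1 8
f 7 8 3
f 8 1 9
f 8 9 3
f 9 1 10
f 9 10 3
f 10 1 2
f 10 2 3
f 12 14 11
f 15 12 11
f 11 14 13
f 13 15 11
f 12 18 14
f 16 12 15
f 16 18 12
f 14 18 13
f 17 15 13
f 13 18 17
f 17 16 15
f 18 16 17



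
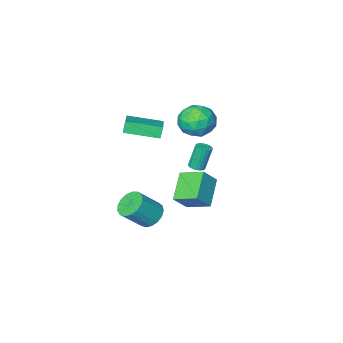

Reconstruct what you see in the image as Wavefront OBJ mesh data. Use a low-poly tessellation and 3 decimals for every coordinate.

v -1.816 -1.333 -1.874
v -0.844 -1.265 -0.773
v -2.621 0.027 -1.248
v -1.65 0.095 -0.146
v -0.61 -0.095 -3.014
v 0.361 -0.027 -1.912
v -1.416 1.265 -2.387
v -0.444 1.333 -1.286
v 0.229 -1.625 2.969
v -0.052 -1.787 3.733
v 1.121 -0.172 3.605
v 0.84 -0.333 4.369
v 1.98 -2.867 3.351
v 1.699 -3.028 4.115
v 2.872 -1.413 3.987
v 2.591 -1.575 4.751
v -1.402 -0.282 0.175
v -0.904 -0.251 0.323
v -1.381 -0.206 1.913
v -1.878 -0.238 1.765
v -0.952 -0.055 0.304
v -1.429 -0.01 1.893
v -1.068 0.107 0.264
v -1.545 0.151 1.854
v -1.236 0.209 0.211
v -1.712 0.254 1.801
v -1.428 0.236 0.153
v -1.904 0.281 1.742
v -1.616 0.185 0.098
v -2.093 0.23 1.687
v -1.772 0.062 0.055
v -2.248 0.107 1.644
v -1.871 -0.113 0.03
v -2.348 -0.068 1.619
v -1.899 -0.314 0.027
v -2.376 -0.269 1.617
v -1.851 -0.51 0.047
v -2.328 -0.465 1.636
v -1.735 -0.671 0.086
v -2.212 -0.627 1.676
v -1.568 -0.774 0.139
v -2.044 -0.729 1.729
v -1.376 -0.801 0.198
v -1.852 -0.756 1.787
v -1.187 -0.75 0.253
v -1.664 -0.705 1.842
v -1.032 -0.627 0.296
v -1.508 -0.582 1.885
v -0.932 -0.452 0.321
v -1.409 -0.407 1.91
v -3.841 -2.043 1.886
v -3.125 -1.785 2.893
v -2.775 -3.755 1.567
v -2.059 -3.497 2.574
v -3.271 -3.815 2.726
v -3.93 -2.757 2.923
v -1.97 -2.783 1.537
v -2.629 -1.725 1.734
v -1.969 -2.243 2.677
v -2.773 -2.88 3.412
v -3.127 -2.66 1.048
v -3.931 -3.297 1.783
v -3.576 -1.764 2.417
v -2.324 -3.776 2.043
v -3.036 -3.963 2.132
v -2.615 -3.811 2.724
v -4.049 -2.335 2.435
v -3.629 -2.183 3.027
v -3.715 -3.376 2.928
v -2.271 -3.357 1.433
v -1.851 -3.205 2.025
v -3.285 -1.729 1.736
v -2.864 -1.577 2.328
v -2.185 -2.164 1.532
v -2.477 -1.881 2.883
v -1.85 -2.887 2.695
v -1.798 -2.468 2.086
v -2.185 -1.846 2.202
v -2.949 -2.256 3.314
v -2.323 -3.262 3.127
v -3.035 -3.449 3.216
v -3.422 -2.827 3.332
v -2.27 -2.525 3.188
v -3.577 -2.278 1.333
v -2.951 -3.284 1.146
v -2.478 -2.713 1.128
v -2.865 -2.091 1.244
v -4.05 -2.653 1.765
v -3.423 -3.659 1.577
v -3.715 -3.694 2.258
v -4.102 -3.072 2.374
v -3.63 -3.015 1.272
v 0.708 -2.022 -4.455
v 1.362 -1.523 -5.007
v 2.685 -1.719 -3.616
v 2.032 -2.218 -3.065
v 1.146 -1.186 -4.754
v 2.469 -1.382 -3.363
v 0.83 -1.04 -4.433
v 2.153 -1.236 -3.042
v 0.486 -1.119 -4.116
v 1.809 -1.315 -2.726
v 0.193 -1.405 -3.878
v 1.516 -1.601 -2.487
v 0.018 -1.832 -3.772
v 1.342 -2.028 -2.381
v 0.001 -2.303 -3.822
v 1.325 -2.499 -2.431
v 0.146 -2.71 -4.018
v 1.47 -2.906 -2.627
v 0.42 -2.959 -4.313
v 1.744 -3.155 -2.923
v 0.76 -2.993 -4.642
v 2.084 -3.189 -3.251
v 1.088 -2.805 -4.927
v 2.412 -3.001 -3.537
v 1.329 -2.438 -5.105
v 2.653 -2.634 -3.714
v 1.428 -1.975 -5.134
v 2.751 -2.171 -3.743
f 2 4 1
f 5 2 1
f 1 4 3
f 3 5 1
f 2 8 4
f 6 2 5
f 6 8 2
f 4 8 3
f 7 5 3
f 3 8 7
f 7 6 5
f 8 6 7
f 10 12 9
f 13 10 9
f 9 12 11
f 11 13 9
f 10 16 12
f 14 10 13
f 14 16 10
f 12 16 11
f 15 13 11
f 11 16 15
f 15 14 13
f 16 14 15
f 18 17 21
f 18 21 19
f 19 21 22
f 19 22 20
f 21 17 23
f 21 23 22
f 22 23 24
f 22 24 20
f 23 17 25
f 23 25 24
f 24 25 26
f 24 26 20
f 25 17 27
f 25 27 26
f 26 27 28
f 26 28 20
f 27 17 29
f 27 29 28
f 28 29 30
f 28 30 20
f 29 17 31
f 29 31 30
f 30 31 32
f 30 32 20
f 31 17 33
f 31 33 32
f 32 33 34
f 32 34 20
f 33 17 35
f 33 35 34
f 34 35 36
f 34 36 20
f 35 17 37
f 35 37 36
f 36 37 38
f 36 38 20
f 37 17 39
f 37 39 38
f 38 39 40
f 38 40 20
f 39 17 41
f 39 41 40
f 40 41 42
f 40 42 20
f 41 17 43
f 41 43 42
f 42 43 44
f 42 44 20
f 43 17 45
f 43 45 44
f 44 45 46
f 44 46 20
f 45 17 47
f 45 47 46
f 46 47 48
f 46 48 20
f 47 17 49
f 47 49 48
f 48 49 50
f 48 50 20
f 49 17 18
f 49 18 50
f 50 18 19
f 50 19 20
f 51 88 67
f 88 62 91
f 67 91 56
f 88 91 67
f 51 67 63
f 67 56 68
f 63 68 52
f 67 68 63
f 51 63 72
f 63 52 73
f 72 73 58
f 63 73 72
f 51 72 84
f 72 58 87
f 84 87 61
f 72 87 84
f 51 84 88
f 84 61 92
f 88 92 62
f 84 92 88
f 52 68 79
f 68 56 82
f 79 82 60
f 68 82 79
f 56 91 69
f 91 62 90
f 69 90 55
f 91 90 69
f 62 92 89
f 92 61 85
f 89 85 53
f 92 85 89
f 61 87 86
f 87 58 74
f 86 74 57
f 87 74 86
f 58 73 78
f 73 52 75
f 78 75 59
f 73 75 78
f 54 80 66
f 80 60 81
f 66 81 55
f 80 81 66
f 54 66 64
f 66 55 65
f 64 65 53
f 66 65 64
f 54 64 71
f 64 53 70
f 71 70 57
f 64 70 71
f 54 71 76
f 71 57 77
f 76 77 59
f 71 77 76
f 54 76 80
f 76 59 83
f 80 83 60
f 76 83 80
f 55 81 69
f 81 60 82
f 69 82 56
f 81 82 69
f 53 65 89
f 65 55 90
f 89 90 62
f 65 90 89
f 57 70 86
f 70 53 85
f 86 85 61
f 70 85 86
f 59 77 78
f 77 57 74
f 78 74 58
f 77 74 78
f 60 83 79
f 83 59 75
f 79 75 52
f 83 75 79
f 94 93 97
f 94 97 95
f 95 97 98
f 95 98 96
f 97 93 99
f 97 99 98
f 98 99 100
f 98 100 96
f 99 93 101
f 99 101 100
f 100 101 102
f 100 102 96
f 101 93 103
f 101 103 102
f 102 103 104
f 102 104 96
f 103 93 105
f 103 105 104
f 104 105 106
f 104 106 96
f 105 93 107
f 105 107 106
f 106 107 108
f 106 108 96
f 107 93 109
f 107 109 108
f 108 109 110
f 108 110 96
f 109 93 111
f 109 111 110
f 110 111 112
f 110 112 96
f 111 93 113
f 111 113 112
f 112 113 114
f 112 114 96
f 113 93 115
f 113 115 114
f 114 115 116
f 114 116 96
f 115 93 117
f 115 117 116
f 116 117 118
f 116 118 96
f 117 93 119
f 117 119 118
f 118 119 120
f 118 120 96
f 119 93 94
f 119 94 120
f 120 94 95
f 120 95 96



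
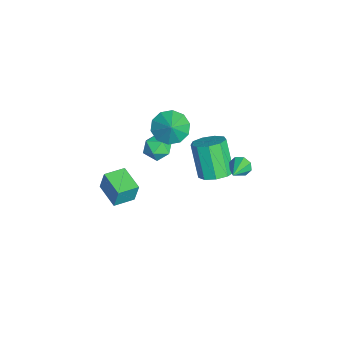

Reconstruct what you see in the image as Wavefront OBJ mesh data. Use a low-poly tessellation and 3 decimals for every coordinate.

v 2.522 -2.917 1.826
v 2.608 -2.681 2.969
v 3.761 -2.222 1.589
v 3.847 -1.986 2.732
v 3.113 -3.914 1.988
v 3.199 -3.678 3.131
v 4.352 -3.219 1.751
v 4.438 -2.983 2.894
v 0.642 3.107 0.813
v 0.955 3.366 0.359
v 1.918 2.673 1.447
v 0.879 3.66 0.713
v 0.663 3.629 1.126
v 0.435 3.293 1.356
v 0.328 2.847 1.267
v 0.405 2.553 0.912
v 0.62 2.584 0.499
v 0.848 2.92 0.27
v -3.572 -0.286 -1.54
v -2.728 -0.444 -1.75
v -3.892 -1.656 -1.79
v -3.048 -1.814 -2
v -3.268 -1.631 -1.164
v -3.071 -0.784 -1.01
v -3.549 -1.316 -2.53
v -3.352 -0.469 -2.376
v -2.715 -1.081 -2.362
v -2.541 -1.276 -1.518
v -4.079 -0.824 -2.022
v -3.905 -1.019 -1.178
v -0.108 1.928 -0.691
v 0.558 1.312 -0.446
v -0.447 0.935 1.336
v -1.112 1.552 1.091
v 0.713 1.899 -0.234
v -0.291 1.522 1.548
v 0.484 2.499 -0.237
v -0.52 2.123 1.545
v -0.021 2.833 -0.451
v -1.026 2.457 1.331
v -0.568 2.743 -0.778
v -1.573 2.367 1.004
v -0.899 2.272 -1.065
v -1.904 1.896 0.717
v -0.86 1.64 -1.176
v -1.864 1.264 0.606
v -0.468 1.143 -1.06
v -1.473 0.766 0.722
v 0.091 1.013 -0.772
v -0.913 0.637 1.01
v -2.503 -0.377 0.876
v -1.938 -1.087 0.368
v -1.697 -0.343 1.724
v -1.752 -0.505 0.168
v -1.854 0.126 0.238
v -2.203 0.565 0.553
v -2.667 0.643 0.991
v -3.068 0.332 1.385
v -3.254 -0.25 1.585
v -3.152 -0.881 1.514
v -2.803 -1.319 1.2
v -2.339 -1.398 0.762
f 2 4 1
f 5 2 1
f 1 4 3
f 3 5 1
f 2 8 4
f 6 2 5
f 6 8 2
f 4 8 3
f 7 5 3
f 3 8 7
f 7 6 5
f 8 6 7
f 10 9 12
f 10 12 11
f 12 9 13
f 12 13 11
f 13 9 14
f 13 14 11
f 14 9 15
f 14 15 11
f 15 9 16
f 15 16 11
f 16 9 17
f 16 17 11
f 17 9 18
f 17 18 11
f 18 9 10
f 18 10 11
f 19 30 24
f 19 24 20
f 19 20 26
f 19 26 29
f 19 29 30
f 20 24 28
f 24 30 23
f 30 29 21
f 29 26 25
f 26 20 27
f 22 28 23
f 22 23 21
f 22 21 25
f 22 25 27
f 22 27 28
f 23 28 24
f 21 23 30
f 25 21 29
f 27 25 26
f 28 27 20
f 32 31 35
f 32 35 33
f 33 35 36
f 33 36 34
f 35 31 37
f 35 37 36
f 36 37 38
f 36 38 34
f 37 31 39
f 37 39 38
f 38 39 40
f 38 40 34
f 39 31 41
f 39 41 40
f 40 41 42
f 40 42 34
f 41 31 43
f 41 43 42
f 42 43 44
f 42 44 34
f 43 31 45
f 43 45 44
f 44 45 46
f 44 46 34
f 45 31 47
f 45 47 46
f 46 47 48
f 46 48 34
f 47 31 49
f 47 49 48
f 48 49 50
f 48 50 34
f 49 31 32
f 49 32 50
f 50 32 33
f 50 33 34
f 52 51 54
f 52 54 53
f 54 51 55
f 54 55 53
f 55 51 56
f 55 56 53
f 56 51 57
f 56 57 53
f 57 51 58
f 57 58 53
f 58 51 59
f 58 59 53
f 59 51 60
f 59 60 53
f 60 51 61
f 60 61 53
f 61 51 62
f 61 62 53
f 62 51 52
f 62 52 53



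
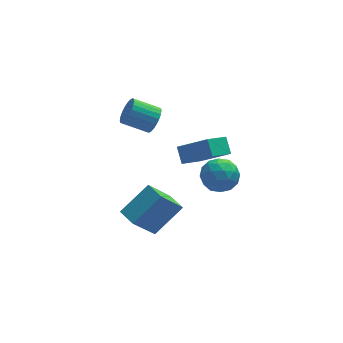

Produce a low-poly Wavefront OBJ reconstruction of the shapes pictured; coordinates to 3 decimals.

v -0.678 1.234 2.291
v -0.412 0.952 2.945
v -1.655 1.305 3.603
v -1.922 1.586 2.949
v -0.323 1.234 2.963
v -1.566 1.587 3.621
v -0.287 1.517 2.878
v -1.531 1.869 3.536
v -0.312 1.756 2.704
v -1.555 2.108 3.362
v -0.392 1.915 2.468
v -1.635 2.268 3.125
v -0.515 1.971 2.204
v -1.759 2.324 2.862
v -0.664 1.914 1.953
v -1.907 2.267 2.611
v -0.815 1.754 1.754
v -2.058 2.107 2.412
v -0.945 1.515 1.637
v -2.188 1.868 2.295
v -1.034 1.233 1.619
v -2.277 1.586 2.277
v -1.069 0.951 1.704
v -2.313 1.303 2.362
v -1.045 0.712 1.878
v -2.288 1.064 2.536
v -0.965 0.552 2.115
v -2.208 0.905 2.772
v -0.841 0.496 2.378
v -2.085 0.849 3.036
v -0.693 0.553 2.629
v -1.936 0.906 3.287
v -0.542 0.713 2.828
v -1.785 1.066 3.486
v 1.584 -2.752 2.648
v 2.188 -3.518 2.724
v 0.652 -3.582 1.676
v 1.256 -4.348 1.752
v 0.72 -4.071 2.521
v 1.295 -3.558 3.122
v 1.545 -3.542 1.278
v 2.12 -3.029 1.879
v 2.163 -4.006 1.877
v 1.654 -4.333 2.645
v 1.186 -2.767 1.755
v 0.677 -3.094 2.523
v 1.968 -3.062 2.771
v 0.872 -4.038 1.629
v 0.557 -3.875 2.081
v 0.912 -4.325 2.125
v 1.443 -3.085 3.005
v 1.798 -3.535 3.05
v 0.935 -3.861 2.93
v 1.042 -3.565 1.35
v 1.397 -4.015 1.395
v 1.928 -2.775 2.275
v 2.283 -3.225 2.319
v 1.905 -3.239 1.47
v 2.308 -3.799 2.318
v 1.76 -4.287 1.747
v 1.93 -3.814 1.468
v 2.269 -3.512 1.822
v 2.009 -3.991 2.769
v 1.461 -4.479 2.198
v 1.146 -4.316 2.65
v 1.484 -4.015 3.003
v 1.994 -4.278 2.272
v 1.379 -2.621 2.202
v 0.831 -3.109 1.631
v 1.356 -3.085 1.397
v 1.694 -2.784 1.75
v 1.08 -2.813 2.653
v 0.532 -3.301 2.082
v 0.571 -3.588 2.578
v 0.91 -3.286 2.932
v 0.846 -2.822 2.128
v 0.74 1.541 -1.769
v 0.661 2.306 -1.115
v 1.845 2.274 -2.492
v 1.766 3.039 -1.837
v 2.074 0.681 -0.603
v 1.995 1.446 0.052
v 3.179 1.414 -1.325
v 3.1 2.179 -0.671
v -1.773 -4.28 -0.928
v -2.907 -4.882 0.784
v -2.186 -3.36 -0.878
v -3.32 -3.962 0.834
v -0.34 -3.698 0.226
v -1.474 -4.3 1.938
v -0.753 -2.778 0.276
v -1.887 -3.38 1.988
f 2 1 5
f 2 5 3
f 3 5 6
f 3 6 4
f 5 1 7
f 5 7 6
f 6 7 8
f 6 8 4
f 7 1 9
f 7 9 8
f 8 9 10
f 8 10 4
f 9 1 11
f 9 11 10
f 10 11 12
f 10 12 4
f 11 1 13
f 11 13 12
f 12 13 14
f 12 14 4
f 13 1 15
f 13 15 14
f 14 15 16
f 14 16 4
f 15 1 17
f 15 17 16
f 16 17 18
f 16 18 4
f 17 1 19
f 17 19 18
f 18 19 20
f 18 20 4
f 19 1 21
f 19 21 20
f 20 21 22
f 20 22 4
f 21 1 23
f 21 23 22
f 22 23 24
f 22 24 4
f 23 1 25
f 23 25 24
f 24 25 26
f 24 26 4
f 25 1 27
f 25 27 26
f 26 27 28
f 26 28 4
f 27 1 29
f 27 29 28
f 28 29 30
f 28 30 4
f 29 1 31
f 29 31 30
f 30 31 32
f 30 32 4
f 31 1 33
f 31 33 32
f 32 33 34
f 32 34 4
f 33 1 2
f 33 2 34
f 34 2 3
f 34 3 4
f 35 72 51
f 72 46 75
f 51 75 40
f 72 75 51
f 35 51 47
f 51 40 52
f 47 52 36
f 51 52 47
f 35 47 56
f 47 36 57
f 56 57 42
f 47 57 56
f 35 56 68
f 56 42 71
f 68 71 45
f 56 71 68
f 35 68 72
f 68 45 76
f 72 76 46
f 68 76 72
f 36 52 63
f 52 40 66
f 63 66 44
f 52 66 63
f 40 75 53
f 75 46 74
f 53 74 39
f 75 74 53
f 46 76 73
f 76 45 69
f 73 69 37
f 76 69 73
f 45 71 70
f 71 42 58
f 70 58 41
f 71 58 70
f 42 57 62
f 57 36 59
f 62 59 43
f 57 59 62
f 38 64 50
f 64 44 65
f 50 65 39
f 64 65 50
f 38 50 48
f 50 39 49
f 48 49 37
f 50 49 48
f 38 48 55
f 48 37 54
f 55 54 41
f 48 54 55
f 38 55 60
f 55 41 61
f 60 61 43
f 55 61 60
f 38 60 64
f 60 43 67
f 64 67 44
f 60 67 64
f 39 65 53
f 65 44 66
f 53 66 40
f 65 66 53
f 37 49 73
f 49 39 74
f 73 74 46
f 49 74 73
f 41 54 70
f 54 37 69
f 70 69 45
f 54 69 70
f 43 61 62
f 61 41 58
f 62 58 42
f 61 58 62
f 44 67 63
f 67 43 59
f 63 59 36
f 67 59 63
f 78 80 77
f 81 78 77
f 77 80 79
f 79 81 77
f 78 84 80
f 82 78 81
f 82 84 78
f 80 84 79
f 83 81 79
f 79 84 83
f 83 82 81
f 84 82 83
f 86 88 85
f 89 86 85
f 85 88 87
f 87 89 85
f 86 92 88
f 90 86 89
f 90 92 86
f 88 92 87
f 91 89 87
f 87 92 91
f 91 90 89
f 92 90 91



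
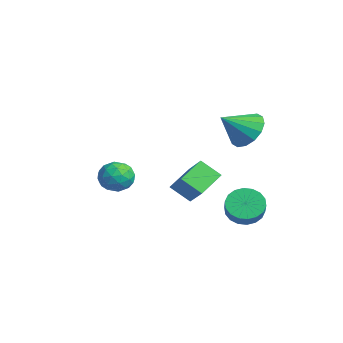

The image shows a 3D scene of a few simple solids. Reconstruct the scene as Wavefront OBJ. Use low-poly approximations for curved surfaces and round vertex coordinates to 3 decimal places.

v -3.387 1.268 -3.677
v -2.23 1.404 -2.701
v -4.09 2.438 -3.008
v -2.933 2.574 -2.031
v -2.827 2.046 -4.449
v -1.67 2.182 -3.472
v -3.53 3.216 -3.779
v -2.373 3.352 -2.803
v -0.605 3.86 0.565
v 0.374 4.121 0.798
v -0.495 2.58 1.535
v 0.071 4.374 1.165
v -0.413 4.488 1.371
v -0.948 4.434 1.361
v -1.392 4.226 1.138
v -1.625 3.921 0.761
v -1.585 3.598 0.332
v -1.282 3.346 -0.035
v -0.798 3.232 -0.241
v -0.263 3.286 -0.232
v 0.181 3.493 -0.008
v 0.414 3.799 0.368
v 0.013 3.545 -3.917
v 0.566 4.139 -4.282
v 1.34 3.869 -3.549
v 0.787 3.275 -3.183
v 0.378 4.352 -4.006
v 1.153 4.082 -3.272
v 0.118 4.405 -3.711
v 0.893 4.135 -2.978
v -0.163 4.287 -3.458
v 0.612 4.017 -2.725
v -0.409 4.023 -3.295
v 0.366 3.753 -2.562
v -0.571 3.664 -3.256
v 0.203 3.394 -2.523
v -0.618 3.281 -3.347
v 0.156 3.011 -2.614
v -0.54 2.951 -3.551
v 0.234 2.681 -2.818
v -0.353 2.738 -3.828
v 0.422 2.468 -3.094
v -0.093 2.685 -4.122
v 0.682 2.415 -3.389
v 0.188 2.803 -4.375
v 0.963 2.533 -3.642
v 0.434 3.067 -4.538
v 1.209 2.797 -3.805
v 0.597 3.426 -4.577
v 1.371 3.156 -3.844
v 0.644 3.809 -4.486
v 1.418 3.539 -3.753
v -1.551 -1.738 -1.078
v -1.246 -1.255 -1.723
v -0.554 -2.685 -1.317
v -0.249 -2.202 -1.962
v -0.171 -1.932 -1.147
v -0.786 -1.347 -0.999
v -1.014 -2.593 -2.041
v -1.629 -2.008 -1.893
v -0.914 -1.783 -2.318
v -0.393 -1.375 -1.766
v -1.407 -2.565 -1.274
v -0.886 -2.157 -0.722
v -1.486 -1.413 -1.38
v -0.314 -2.527 -1.66
v -0.268 -2.368 -1.181
v -0.089 -2.084 -1.561
v -1.216 -1.467 -0.954
v -1.036 -1.183 -1.334
v -0.405 -1.581 -0.995
v -0.764 -2.757 -1.706
v -0.584 -2.473 -2.086
v -1.711 -1.856 -1.479
v -1.532 -1.572 -1.859
v -1.395 -2.359 -2.045
v -1.111 -1.44 -2.109
v -0.526 -1.996 -2.249
v -0.975 -2.227 -2.295
v -1.337 -1.883 -2.209
v -0.805 -1.2 -1.784
v -0.219 -1.756 -1.924
v -0.173 -1.598 -1.445
v -0.535 -1.254 -1.359
v -0.61 -1.51 -2.134
v -1.581 -2.184 -1.116
v -0.995 -2.74 -1.256
v -1.265 -2.686 -1.681
v -1.627 -2.342 -1.595
v -1.274 -1.944 -0.791
v -0.689 -2.5 -0.931
v -0.463 -2.057 -0.831
v -0.825 -1.713 -0.745
v -1.19 -2.43 -0.906
f 2 4 1
f 5 2 1
f 1 4 3
f 3 5 1
f 2 8 4
f 6 2 5
f 6 8 2
f 4 8 3
f 7 5 3
f 3 8 7
f 7 6 5
f 8 6 7
f 10 9 12
f 10 12 11
f 12 9 13
f 12 13 11
f 13 9 14
f 13 14 11
f 14 9 15
f 14 15 11
f 15 9 16
f 15 16 11
f 16 9 17
f 16 17 11
f 17 9 18
f 17 18 11
f 18 9 19
f 18 19 11
f 19 9 20
f 19 20 11
f 20 9 21
f 20 21 11
f 21 9 22
f 21 22 11
f 22 9 10
f 22 10 11
f 24 23 27
f 24 27 25
f 25 27 28
f 25 28 26
f 27 23 29
f 27 29 28
f 28 29 30
f 28 30 26
f 29 23 31
f 29 31 30
f 30 31 32
f 30 32 26
f 31 23 33
f 31 33 32
f 32 33 34
f 32 34 26
f 33 23 35
f 33 35 34
f 34 35 36
f 34 36 26
f 35 23 37
f 35 37 36
f 36 37 38
f 36 38 26
f 37 23 39
f 37 39 38
f 38 39 40
f 38 40 26
f 39 23 41
f 39 41 40
f 40 41 42
f 40 42 26
f 41 23 43
f 41 43 42
f 42 43 44
f 42 44 26
f 43 23 45
f 43 45 44
f 44 45 46
f 44 46 26
f 45 23 47
f 45 47 46
f 46 47 48
f 46 48 26
f 47 23 49
f 47 49 48
f 48 49 50
f 48 50 26
f 49 23 51
f 49 51 50
f 50 51 52
f 50 52 26
f 51 23 24
f 51 24 52
f 52 24 25
f 52 25 26
f 53 90 69
f 90 64 93
f 69 93 58
f 90 93 69
f 53 69 65
f 69 58 70
f 65 70 54
f 69 70 65
f 53 65 74
f 65 54 75
f 74 75 60
f 65 75 74
f 53 74 86
f 74 60 89
f 86 89 63
f 74 89 86
f 53 86 90
f 86 63 94
f 90 94 64
f 86 94 90
f 54 70 81
f 70 58 84
f 81 84 62
f 70 84 81
f 58 93 71
f 93 64 92
f 71 92 57
f 93 92 71
f 64 94 91
f 94 63 87
f 91 87 55
f 94 87 91
f 63 89 88
f 89 60 76
f 88 76 59
f 89 76 88
f 60 75 80
f 75 54 77
f 80 77 61
f 75 77 80
f 56 82 68
f 82 62 83
f 68 83 57
f 82 83 68
f 56 68 66
f 68 57 67
f 66 67 55
f 68 67 66
f 56 66 73
f 66 55 72
f 73 72 59
f 66 72 73
f 56 73 78
f 73 59 79
f 78 79 61
f 73 79 78
f 56 78 82
f 78 61 85
f 82 85 62
f 78 85 82
f 57 83 71
f 83 62 84
f 71 84 58
f 83 84 71
f 55 67 91
f 67 57 92
f 91 92 64
f 67 92 91
f 59 72 88
f 72 55 87
f 88 87 63
f 72 87 88
f 61 79 80
f 79 59 76
f 80 76 60
f 79 76 80
f 62 85 81
f 85 61 77
f 81 77 54
f 85 77 81



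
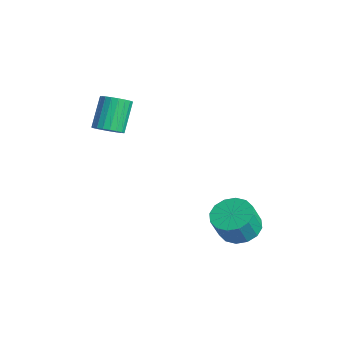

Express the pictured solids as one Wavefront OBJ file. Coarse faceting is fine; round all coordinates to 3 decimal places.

v 3.839 0.337 -4.269
v 4.548 -0.142 -4.66
v 4.829 -0.655 -3.522
v 4.121 -0.177 -3.131
v 4.744 0.28 -4.518
v 5.025 -0.233 -3.38
v 4.698 0.718 -4.31
v 4.979 0.204 -3.171
v 4.422 1.053 -4.09
v 4.703 0.539 -2.952
v 3.989 1.196 -3.919
v 4.271 0.682 -2.78
v 3.517 1.109 -3.841
v 3.798 0.595 -2.703
v 3.131 0.815 -3.878
v 3.412 0.302 -2.74
v 2.935 0.393 -4.02
v 3.216 -0.12 -2.882
v 2.981 -0.044 -4.229
v 3.262 -0.558 -3.09
v 3.257 -0.379 -4.448
v 3.538 -0.893 -3.31
v 3.689 -0.522 -4.62
v 3.971 -1.036 -3.481
v 4.162 -0.435 -4.697
v 4.443 -0.949 -3.559
v 0.236 -4.023 0.4
v 0.789 -3.629 0.525
v 0.036 -2.983 1.806
v -0.516 -3.377 1.68
v 0.634 -3.462 0.35
v -0.118 -2.815 1.631
v 0.412 -3.392 0.184
v -0.341 -2.745 1.464
v 0.158 -3.431 0.055
v -0.594 -2.784 1.335
v -0.081 -3.572 -0.015
v -0.834 -2.926 1.266
v -0.266 -3.792 -0.013
v -1.019 -3.145 1.268
v -0.364 -4.051 0.061
v -1.117 -3.405 1.341
v -0.358 -4.306 0.193
v -1.111 -3.659 1.474
v -0.249 -4.512 0.361
v -1.002 -3.865 1.641
v -0.057 -4.633 0.535
v -0.809 -3.987 1.816
v 0.187 -4.649 0.686
v -0.566 -4.002 1.967
v 0.439 -4.557 0.788
v -0.314 -3.91 2.068
v 0.656 -4.372 0.822
v -0.097 -3.726 2.103
v 0.8 -4.127 0.784
v 0.047 -3.481 2.064
v 0.847 -3.864 0.679
v 0.094 -3.218 1.959
f 2 1 5
f 2 5 3
f 3 5 6
f 3 6 4
f 5 1 7
f 5 7 6
f 6 7 8
f 6 8 4
f 7 1 9
f 7 9 8
f 8 9 10
f 8 10 4
f 9 1 11
f 9 11 10
f 10 11 12
f 10 12 4
f 11 1 13
f 11 13 12
f 12 13 14
f 12 14 4
f 13 1 15
f 13 15 14
f 14 15 16
f 14 16 4
f 15 1 17
f 15 17 16
f 16 17 18
f 16 18 4
f 17 1 19
f 17 19 18
f 18 19 20
f 18 20 4
f 19 1 21
f 19 21 20
f 20 21 22
f 20 22 4
f 21 1 23
f 21 23 22
f 22 23 24
f 22 24 4
f 23 1 25
f 23 25 24
f 24 25 26
f 24 26 4
f 25 1 2
f 25 2 26
f 26 2 3
f 26 3 4
f 28 27 31
f 28 31 29
f 29 31 32
f 29 32 30
f 31 27 33
f 31 33 32
f 32 33 34
f 32 34 30
f 33 27 35
f 33 35 34
f 34 35 36
f 34 36 30
f 35 27 37
f 35 37 36
f 36 37 38
f 36 38 30
f 37 27 39
f 37 39 38
f 38 39 40
f 38 40 30
f 39 27 41
f 39 41 40
f 40 41 42
f 40 42 30
f 41 27 43
f 41 43 42
f 42 43 44
f 42 44 30
f 43 27 45
f 43 45 44
f 44 45 46
f 44 46 30
f 45 27 47
f 45 47 46
f 46 47 48
f 46 48 30
f 47 27 49
f 47 49 48
f 48 49 50
f 48 50 30
f 49 27 51
f 49 51 50
f 50 51 52
f 50 52 30
f 51 27 53
f 51 53 52
f 52 53 54
f 52 54 30
f 53 27 55
f 53 55 54
f 54 55 56
f 54 56 30
f 55 27 57
f 55 57 56
f 56 57 58
f 56 58 30
f 57 27 28
f 57 28 58
f 58 28 29
f 58 29 30



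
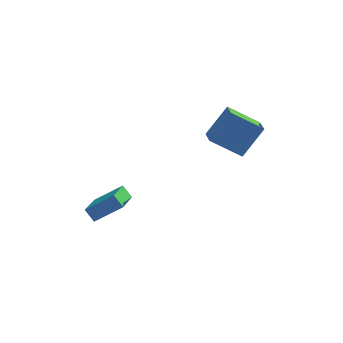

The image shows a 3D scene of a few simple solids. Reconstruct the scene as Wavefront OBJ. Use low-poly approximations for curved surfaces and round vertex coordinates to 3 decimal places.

v -3.713 -2.379 -3.612
v -3.761 -4.156 -2.835
v -2.335 -1.972 -2.595
v -2.384 -3.749 -1.818
v -3.196 -2.651 -4.202
v -3.245 -4.428 -3.425
v -1.819 -2.244 -3.185
v -1.867 -4.021 -2.408
v 3.214 -0.406 -0.158
v 3.591 -1.518 0.299
v 1.582 -0.524 0.902
v 1.959 -1.636 1.359
v 4.121 0.516 1.341
v 4.498 -0.596 1.798
v 2.489 0.398 2.401
v 2.866 -0.714 2.858
f 2 4 1
f 5 2 1
f 1 4 3
f 3 5 1
f 2 8 4
f 6 2 5
f 6 8 2
f 4 8 3
f 7 5 3
f 3 8 7
f 7 6 5
f 8 6 7
f 10 12 9
f 13 10 9
f 9 12 11
f 11 13 9
f 10 16 12
f 14 10 13
f 14 16 10
f 12 16 11
f 15 13 11
f 11 16 15
f 15 14 13
f 16 14 15



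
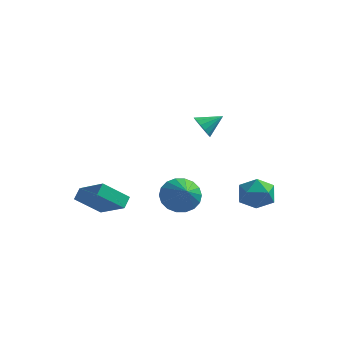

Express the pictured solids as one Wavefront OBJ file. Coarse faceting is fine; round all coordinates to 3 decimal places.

v 1.76 0.36 2.891
v 2.152 0.438 2.256
v 2.62 1.08 3.509
v 1.903 0.735 2.257
v 1.615 0.932 2.428
v 1.366 0.976 2.723
v 1.223 0.854 3.063
v 1.224 0.601 3.356
v 1.369 0.283 3.525
v 1.618 -0.015 3.524
v 1.906 -0.212 3.354
v 2.155 -0.255 3.059
v 2.298 -0.134 2.719
v 2.297 0.12 2.425
v 2.755 4.227 -3.964
v 3.807 4.655 -3.98
v 3.333 2.845 -2.9
v 4.385 3.273 -2.916
v 3.558 3.82 -2.362
v 3.201 4.674 -3.02
v 3.939 2.826 -3.86
v 3.582 3.68 -4.518
v 4.539 3.789 -3.916
v 4.303 4.403 -2.99
v 2.837 3.097 -3.89
v 2.601 3.711 -2.964
v 1.466 -1.796 -0.983
v 2.181 -1.022 -0.706
v 2.274 -2.924 0.083
v 1.828 -0.965 -0.379
v 1.403 -1.072 -0.171
v 0.991 -1.323 -0.124
v 0.673 -1.668 -0.247
v 0.511 -2.038 -0.516
v 0.539 -2.36 -0.878
v 0.751 -2.57 -1.26
v 1.104 -2.627 -1.588
v 1.529 -2.52 -1.796
v 1.941 -2.269 -1.843
v 2.259 -1.924 -1.72
v 2.421 -1.554 -1.451
v 2.393 -1.232 -1.089
v -4.083 -2.51 -2.111
v -4.072 -1.845 -1.667
v -2.945 -1.762 -3.258
v -2.934 -1.097 -2.814
v -2.406 -3.303 -0.966
v -2.395 -2.638 -0.522
v -1.268 -2.555 -2.113
v -1.257 -1.89 -1.669
f 2 1 4
f 2 4 3
f 4 1 5
f 4 5 3
f 5 1 6
f 5 6 3
f 6 1 7
f 6 7 3
f 7 1 8
f 7 8 3
f 8 1 9
f 8 9 3
f 9 1 10
f 9 10 3
f 10 1 11
f 10 11 3
f 11 1 12
f 11 12 3
f 12 1 13
f 12 13 3
f 13 1 14
f 13 14 3
f 14 1 2
f 14 2 3
f 15 26 20
f 15 20 16
f 15 16 22
f 15 22 25
f 15 25 26
f 16 20 24
f 20 26 19
f 26 25 17
f 25 22 21
f 22 16 23
f 18 24 19
f 18 19 17
f 18 17 21
f 18 21 23
f 18 23 24
f 19 24 20
f 17 19 26
f 21 17 25
f 23 21 22
f 24 23 16
f 28 27 30
f 28 30 29
f 30 27 31
f 30 31 29
f 31 27 32
f 31 32 29
f 32 27 33
f 32 33 29
f 33 27 34
f 33 34 29
f 34 27 35
f 34 35 29
f 35 27 36
f 35 36 29
f 36 27 37
f 36 37 29
f 37 27 38
f 37 38 29
f 38 27 39
f 38 39 29
f 39 27 40
f 39 40 29
f 40 27 41
f 40 41 29
f 41 27 42
f 41 42 29
f 42 27 28
f 42 28 29
f 44 46 43
f 47 44 43
f 43 46 45
f 45 47 43
f 44 50 46
f 48 44 47
f 48 50 44
f 46 50 45
f 49 47 45
f 45 50 49
f 49 48 47
f 50 48 49

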